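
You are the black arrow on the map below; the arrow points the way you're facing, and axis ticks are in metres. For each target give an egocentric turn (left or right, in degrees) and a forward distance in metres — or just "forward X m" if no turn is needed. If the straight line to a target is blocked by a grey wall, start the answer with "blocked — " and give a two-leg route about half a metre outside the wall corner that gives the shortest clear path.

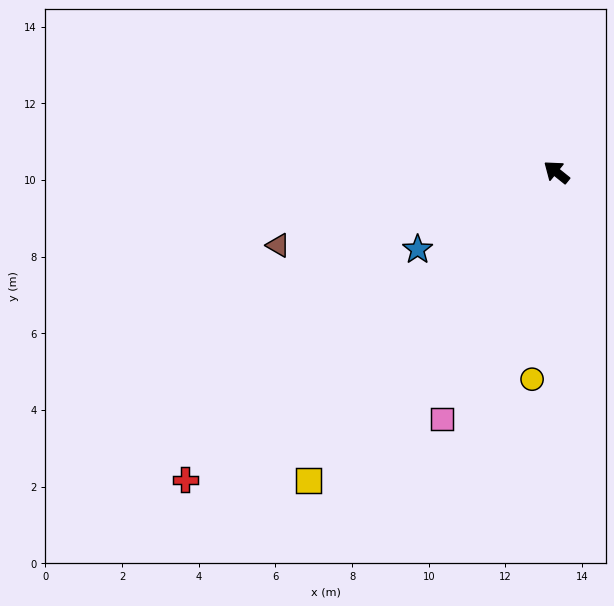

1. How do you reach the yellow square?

turn left 90°, forward 10.3 m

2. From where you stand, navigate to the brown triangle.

turn left 54°, forward 7.5 m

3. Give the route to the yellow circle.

turn left 122°, forward 5.4 m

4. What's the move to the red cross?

turn left 78°, forward 12.6 m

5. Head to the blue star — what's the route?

turn left 68°, forward 4.1 m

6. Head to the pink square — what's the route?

turn left 104°, forward 7.1 m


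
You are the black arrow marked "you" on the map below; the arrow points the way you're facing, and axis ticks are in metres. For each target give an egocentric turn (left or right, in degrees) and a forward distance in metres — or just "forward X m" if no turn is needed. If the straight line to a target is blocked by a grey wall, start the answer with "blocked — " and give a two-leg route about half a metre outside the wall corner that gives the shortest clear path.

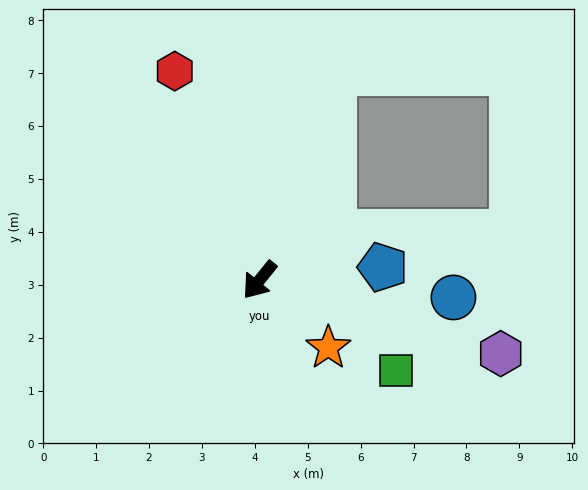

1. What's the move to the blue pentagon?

turn left 135°, forward 2.3 m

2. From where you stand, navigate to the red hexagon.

turn right 119°, forward 4.3 m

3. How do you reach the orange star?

turn left 85°, forward 1.8 m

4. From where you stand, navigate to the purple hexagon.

turn left 112°, forward 4.8 m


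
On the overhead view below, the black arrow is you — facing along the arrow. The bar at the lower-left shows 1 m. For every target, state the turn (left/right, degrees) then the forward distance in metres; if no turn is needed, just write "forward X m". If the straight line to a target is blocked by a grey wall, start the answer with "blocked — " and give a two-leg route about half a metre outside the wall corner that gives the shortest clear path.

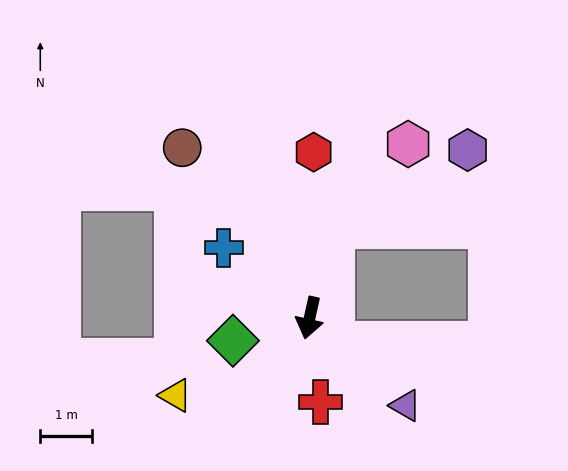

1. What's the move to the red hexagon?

turn right 169°, forward 3.2 m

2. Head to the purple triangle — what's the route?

turn left 60°, forward 2.5 m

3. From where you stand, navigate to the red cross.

turn left 20°, forward 1.6 m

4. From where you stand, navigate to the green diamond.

turn right 61°, forward 1.6 m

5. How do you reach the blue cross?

turn right 117°, forward 2.2 m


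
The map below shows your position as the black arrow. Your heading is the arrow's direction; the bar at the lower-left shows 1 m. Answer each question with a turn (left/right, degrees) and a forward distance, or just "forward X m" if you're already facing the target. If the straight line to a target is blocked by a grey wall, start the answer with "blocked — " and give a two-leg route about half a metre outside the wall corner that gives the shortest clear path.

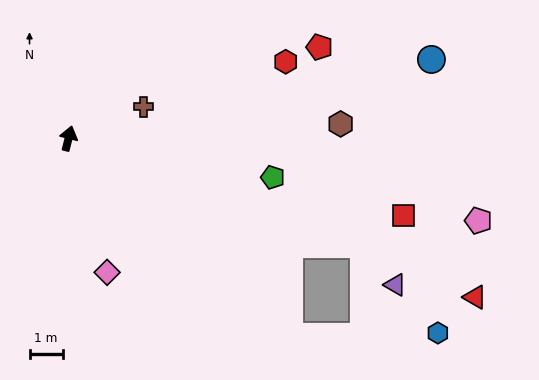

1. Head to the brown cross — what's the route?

turn right 53°, forward 2.5 m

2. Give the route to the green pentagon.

turn right 87°, forward 6.3 m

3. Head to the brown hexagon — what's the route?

turn right 73°, forward 8.2 m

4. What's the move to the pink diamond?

turn right 150°, forward 4.2 m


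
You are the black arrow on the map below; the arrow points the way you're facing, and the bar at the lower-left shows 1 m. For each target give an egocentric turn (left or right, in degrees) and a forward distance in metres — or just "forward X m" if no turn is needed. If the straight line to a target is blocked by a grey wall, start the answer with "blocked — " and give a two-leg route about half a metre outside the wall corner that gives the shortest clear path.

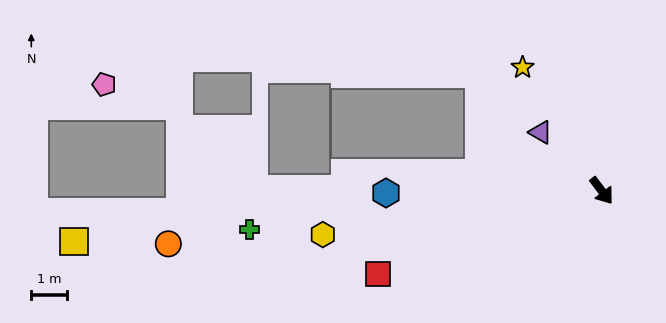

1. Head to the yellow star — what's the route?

turn left 176°, forward 4.2 m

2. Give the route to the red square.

turn right 107°, forward 6.8 m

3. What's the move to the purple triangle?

turn right 171°, forward 2.4 m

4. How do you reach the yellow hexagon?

turn right 118°, forward 8.0 m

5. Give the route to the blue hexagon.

turn right 127°, forward 6.1 m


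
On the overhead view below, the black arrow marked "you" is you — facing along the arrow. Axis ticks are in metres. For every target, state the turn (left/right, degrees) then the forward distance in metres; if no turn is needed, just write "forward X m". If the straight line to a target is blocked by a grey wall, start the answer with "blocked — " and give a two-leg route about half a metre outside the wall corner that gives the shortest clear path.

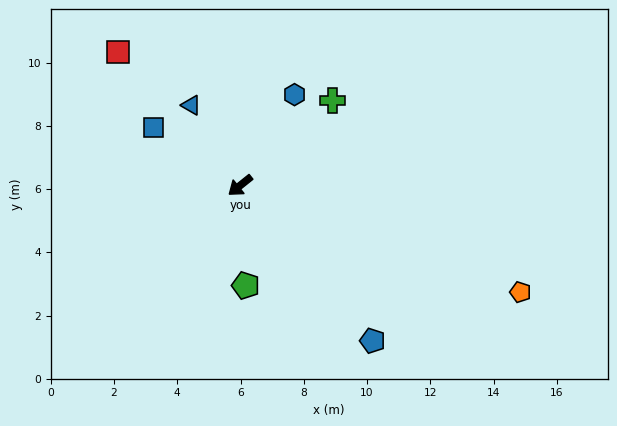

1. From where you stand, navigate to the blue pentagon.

turn left 92°, forward 6.4 m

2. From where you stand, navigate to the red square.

turn right 86°, forward 5.7 m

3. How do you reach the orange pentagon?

turn left 121°, forward 9.5 m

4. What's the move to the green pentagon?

turn left 55°, forward 3.2 m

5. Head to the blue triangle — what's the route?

turn right 97°, forward 3.0 m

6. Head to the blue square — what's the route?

turn right 72°, forward 3.3 m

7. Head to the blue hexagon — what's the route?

turn right 160°, forward 3.3 m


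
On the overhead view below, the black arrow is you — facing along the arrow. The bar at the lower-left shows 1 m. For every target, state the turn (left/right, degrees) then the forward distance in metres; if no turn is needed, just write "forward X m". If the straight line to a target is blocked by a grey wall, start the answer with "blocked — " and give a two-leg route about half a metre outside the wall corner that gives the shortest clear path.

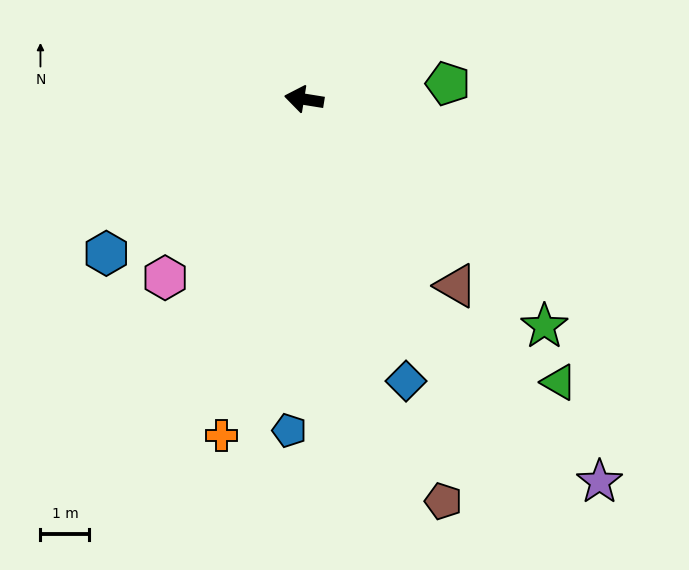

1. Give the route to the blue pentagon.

turn left 97°, forward 6.8 m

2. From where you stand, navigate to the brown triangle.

turn left 138°, forward 4.9 m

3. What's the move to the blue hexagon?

turn left 47°, forward 5.1 m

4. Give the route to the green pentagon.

turn right 165°, forward 3.0 m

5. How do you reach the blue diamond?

turn left 119°, forward 6.1 m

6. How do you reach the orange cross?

turn left 85°, forward 7.1 m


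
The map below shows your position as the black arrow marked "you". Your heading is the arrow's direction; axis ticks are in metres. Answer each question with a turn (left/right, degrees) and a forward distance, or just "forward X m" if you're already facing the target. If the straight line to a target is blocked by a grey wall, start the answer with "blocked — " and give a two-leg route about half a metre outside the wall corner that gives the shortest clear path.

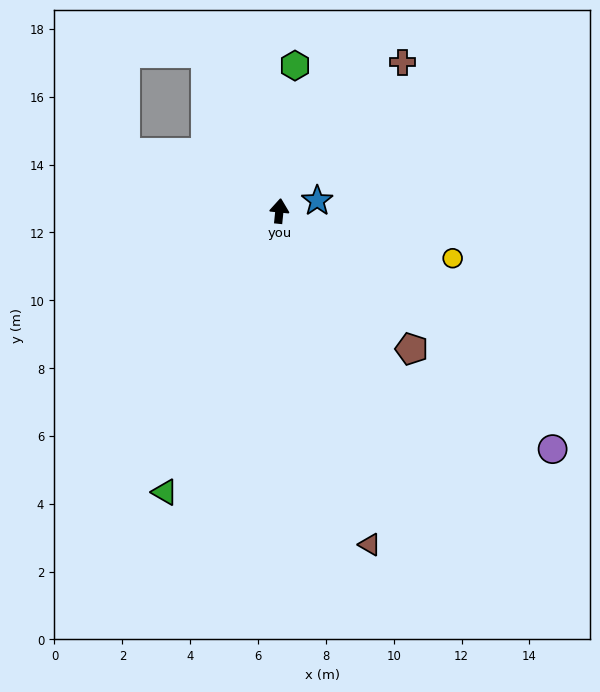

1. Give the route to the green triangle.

turn left 164°, forward 9.0 m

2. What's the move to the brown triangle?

turn right 159°, forward 10.2 m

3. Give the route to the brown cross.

turn right 34°, forward 5.7 m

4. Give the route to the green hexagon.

forward 4.3 m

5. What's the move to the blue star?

turn right 69°, forward 1.2 m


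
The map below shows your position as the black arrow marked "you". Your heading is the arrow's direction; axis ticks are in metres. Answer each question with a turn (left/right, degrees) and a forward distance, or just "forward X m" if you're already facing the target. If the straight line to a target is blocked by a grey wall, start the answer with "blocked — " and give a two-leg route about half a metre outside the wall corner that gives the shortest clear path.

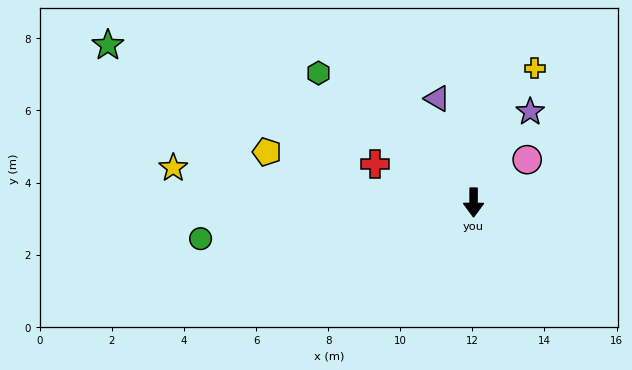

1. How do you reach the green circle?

turn right 82°, forward 7.6 m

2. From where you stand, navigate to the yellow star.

turn right 96°, forward 8.4 m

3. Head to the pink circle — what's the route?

turn left 129°, forward 1.9 m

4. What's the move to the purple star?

turn left 148°, forward 3.0 m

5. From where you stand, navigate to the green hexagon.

turn right 130°, forward 5.6 m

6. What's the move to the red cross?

turn right 111°, forward 2.9 m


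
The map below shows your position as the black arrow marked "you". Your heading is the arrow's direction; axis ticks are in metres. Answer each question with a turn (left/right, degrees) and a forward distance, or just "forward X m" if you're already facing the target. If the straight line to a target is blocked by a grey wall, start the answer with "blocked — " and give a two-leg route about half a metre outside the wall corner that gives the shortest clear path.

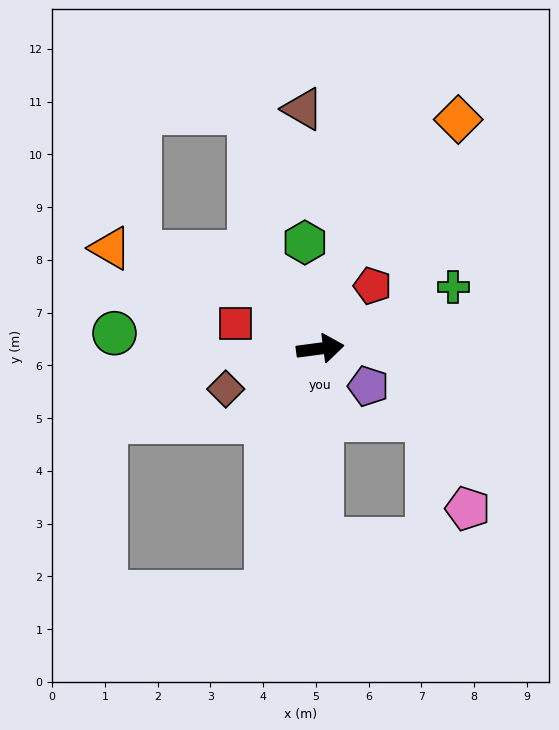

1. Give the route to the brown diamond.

turn right 164°, forward 1.9 m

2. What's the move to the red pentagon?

turn left 43°, forward 1.5 m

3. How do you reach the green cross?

turn left 17°, forward 2.8 m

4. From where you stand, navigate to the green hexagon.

turn left 91°, forward 2.0 m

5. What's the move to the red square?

turn left 156°, forward 1.7 m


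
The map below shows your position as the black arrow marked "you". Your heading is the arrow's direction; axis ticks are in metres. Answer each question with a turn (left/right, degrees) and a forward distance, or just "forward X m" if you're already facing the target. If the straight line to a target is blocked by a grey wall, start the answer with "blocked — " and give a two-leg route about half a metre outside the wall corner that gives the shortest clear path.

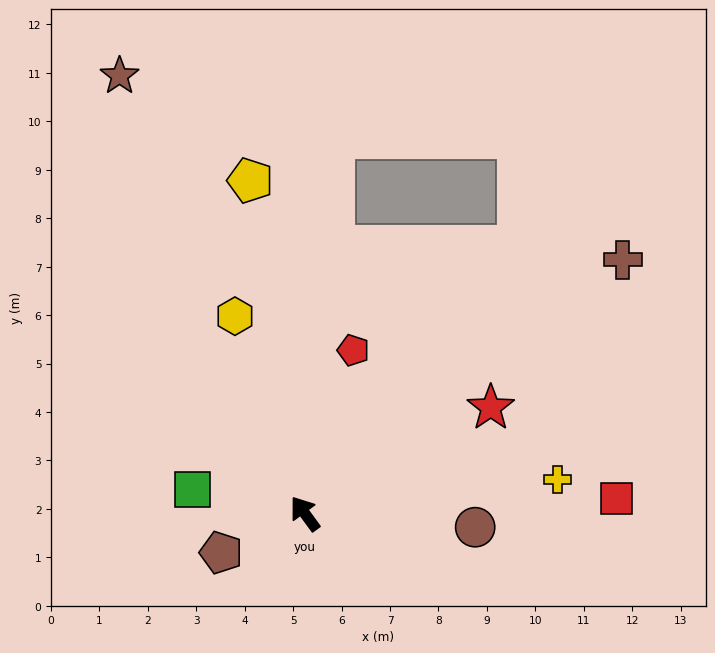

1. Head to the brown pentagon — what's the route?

turn left 79°, forward 1.9 m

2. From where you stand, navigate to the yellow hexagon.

turn right 17°, forward 4.3 m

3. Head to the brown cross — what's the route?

turn right 88°, forward 8.4 m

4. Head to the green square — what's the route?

turn left 42°, forward 2.4 m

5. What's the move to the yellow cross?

turn right 119°, forward 5.3 m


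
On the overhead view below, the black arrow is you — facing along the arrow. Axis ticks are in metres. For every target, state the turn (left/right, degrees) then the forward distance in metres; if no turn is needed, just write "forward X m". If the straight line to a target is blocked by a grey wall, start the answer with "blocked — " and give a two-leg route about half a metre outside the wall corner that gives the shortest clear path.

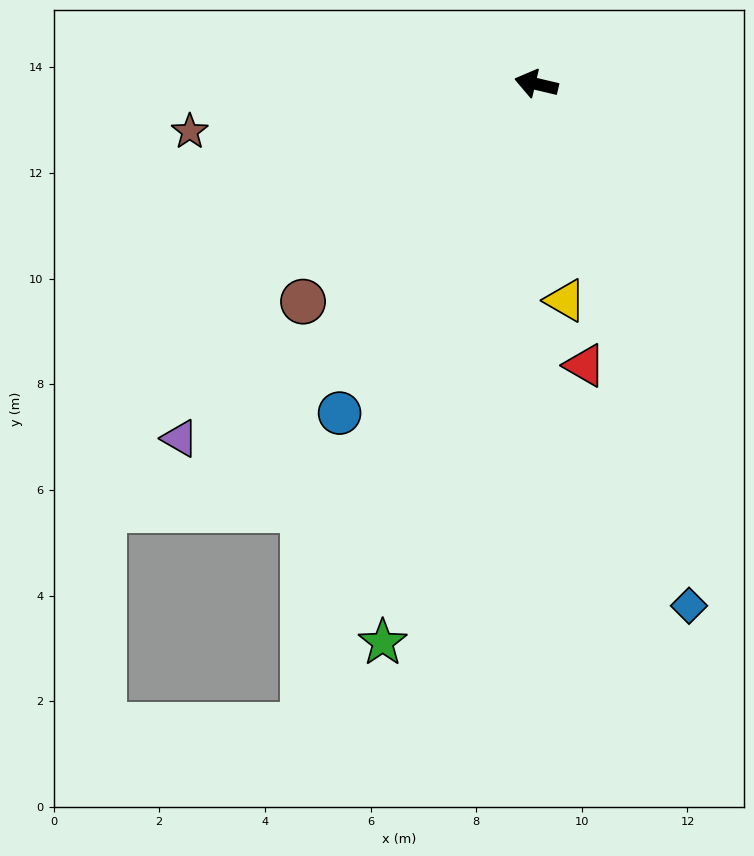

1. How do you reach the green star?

turn left 88°, forward 11.0 m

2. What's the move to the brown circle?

turn left 56°, forward 6.0 m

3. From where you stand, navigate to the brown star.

turn left 21°, forward 6.6 m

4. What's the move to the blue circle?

turn left 72°, forward 7.3 m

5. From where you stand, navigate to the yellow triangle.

turn left 111°, forward 4.1 m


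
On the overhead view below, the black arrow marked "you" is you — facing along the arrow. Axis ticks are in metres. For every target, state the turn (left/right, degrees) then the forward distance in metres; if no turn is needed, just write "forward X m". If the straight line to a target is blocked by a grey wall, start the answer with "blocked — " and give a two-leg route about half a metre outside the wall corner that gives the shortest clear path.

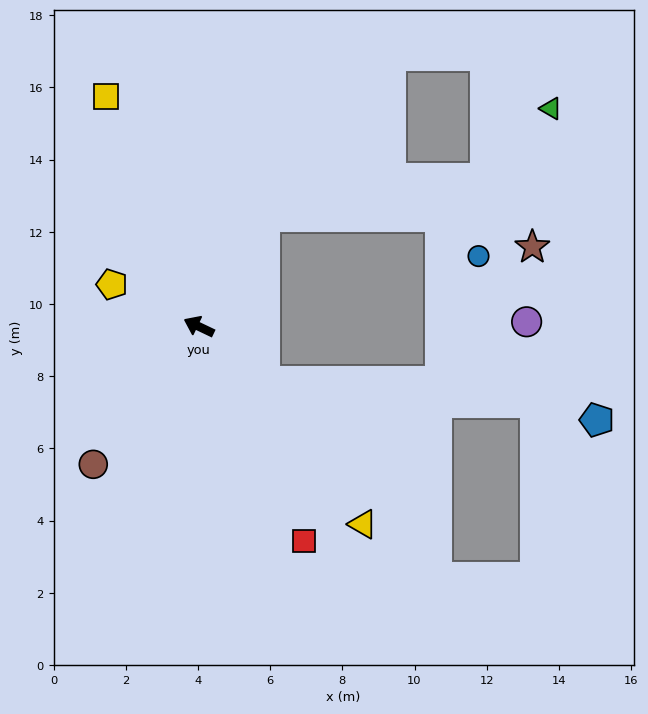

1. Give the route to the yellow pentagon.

forward 2.7 m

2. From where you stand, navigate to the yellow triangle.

turn left 155°, forward 7.1 m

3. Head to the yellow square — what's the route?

turn right 43°, forward 6.9 m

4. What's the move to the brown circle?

turn left 78°, forward 4.8 m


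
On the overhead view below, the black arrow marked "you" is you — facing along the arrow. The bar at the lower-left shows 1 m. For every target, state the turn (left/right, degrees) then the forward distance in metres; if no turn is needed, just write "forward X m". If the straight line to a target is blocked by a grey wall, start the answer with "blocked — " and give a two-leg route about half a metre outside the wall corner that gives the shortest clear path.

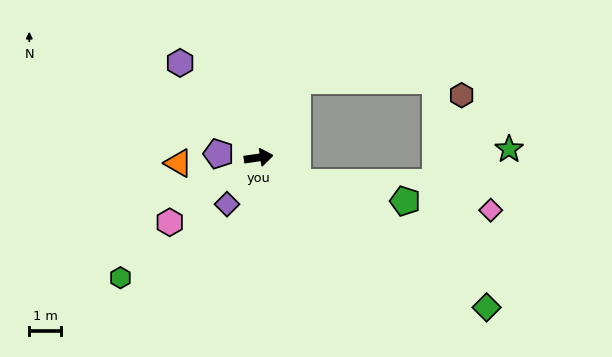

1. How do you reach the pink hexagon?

turn right 152°, forward 3.5 m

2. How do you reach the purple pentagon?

turn left 166°, forward 1.3 m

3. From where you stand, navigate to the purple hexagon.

turn left 121°, forward 3.9 m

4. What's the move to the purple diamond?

turn right 132°, forward 1.8 m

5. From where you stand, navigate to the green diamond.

turn right 42°, forward 8.7 m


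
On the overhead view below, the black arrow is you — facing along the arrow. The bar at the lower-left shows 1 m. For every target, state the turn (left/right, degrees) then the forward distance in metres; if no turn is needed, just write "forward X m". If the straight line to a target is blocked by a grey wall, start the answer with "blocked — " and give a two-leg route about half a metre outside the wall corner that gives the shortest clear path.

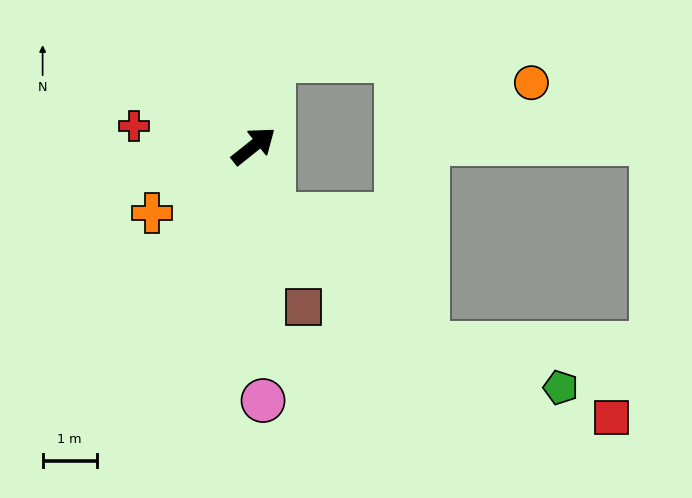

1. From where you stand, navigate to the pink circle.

turn right 126°, forward 4.7 m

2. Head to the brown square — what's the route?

turn right 111°, forward 3.1 m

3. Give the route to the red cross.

turn left 132°, forward 2.2 m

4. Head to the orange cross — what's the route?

turn left 175°, forward 2.2 m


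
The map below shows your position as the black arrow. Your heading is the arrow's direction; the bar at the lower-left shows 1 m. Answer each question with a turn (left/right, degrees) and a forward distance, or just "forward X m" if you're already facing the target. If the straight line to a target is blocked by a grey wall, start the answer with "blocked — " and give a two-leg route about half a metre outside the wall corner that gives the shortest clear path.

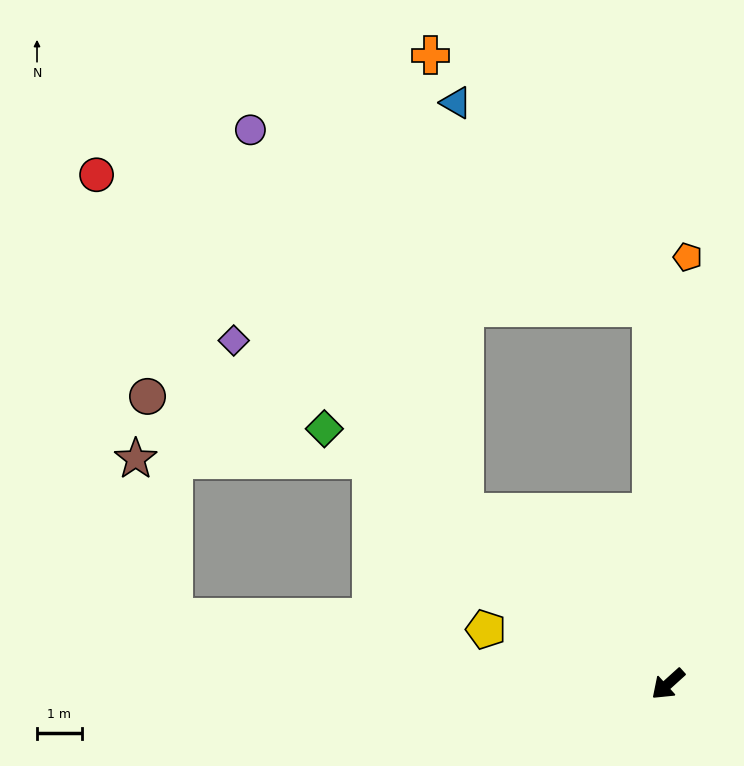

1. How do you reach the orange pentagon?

turn right 135°, forward 9.5 m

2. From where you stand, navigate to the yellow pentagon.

turn right 59°, forward 4.2 m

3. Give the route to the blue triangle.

blocked — turn right 130°, forward 8.4 m, then turn left 41°, forward 6.3 m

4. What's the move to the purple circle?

blocked — turn right 82°, forward 5.9 m, then turn right 21°, forward 9.7 m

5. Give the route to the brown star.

blocked — turn right 79°, forward 8.3 m, then turn left 37°, forward 5.2 m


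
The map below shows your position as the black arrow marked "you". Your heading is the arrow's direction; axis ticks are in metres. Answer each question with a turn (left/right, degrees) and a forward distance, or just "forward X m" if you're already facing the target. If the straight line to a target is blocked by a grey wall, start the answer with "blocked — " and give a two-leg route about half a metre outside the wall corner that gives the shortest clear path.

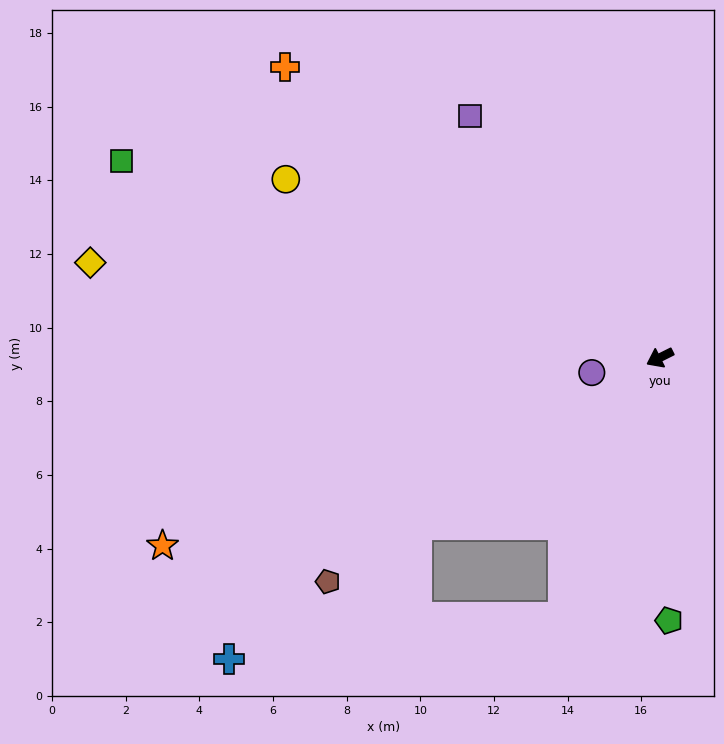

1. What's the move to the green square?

turn right 47°, forward 15.6 m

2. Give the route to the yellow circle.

turn right 52°, forward 11.3 m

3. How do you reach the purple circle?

turn right 14°, forward 1.9 m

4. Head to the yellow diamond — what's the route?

turn right 36°, forward 15.7 m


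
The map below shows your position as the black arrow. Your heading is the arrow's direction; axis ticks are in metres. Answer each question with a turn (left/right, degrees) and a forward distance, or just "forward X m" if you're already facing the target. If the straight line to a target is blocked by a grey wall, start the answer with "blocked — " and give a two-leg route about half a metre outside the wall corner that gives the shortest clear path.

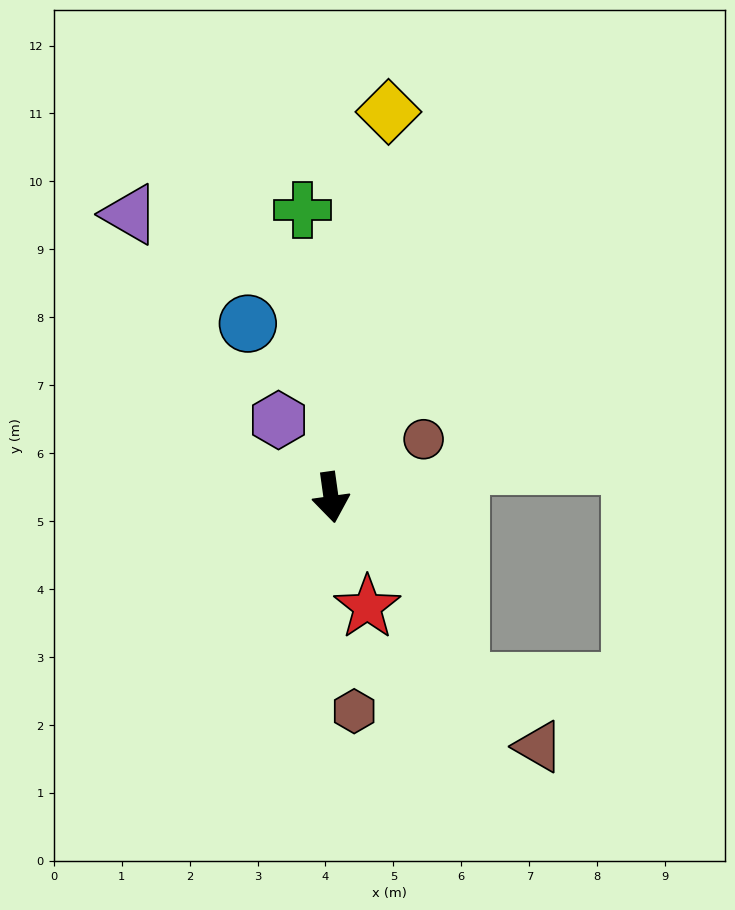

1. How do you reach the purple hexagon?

turn right 154°, forward 1.4 m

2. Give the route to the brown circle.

turn left 114°, forward 1.6 m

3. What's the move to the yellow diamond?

turn left 164°, forward 5.7 m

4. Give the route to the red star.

turn left 10°, forward 1.7 m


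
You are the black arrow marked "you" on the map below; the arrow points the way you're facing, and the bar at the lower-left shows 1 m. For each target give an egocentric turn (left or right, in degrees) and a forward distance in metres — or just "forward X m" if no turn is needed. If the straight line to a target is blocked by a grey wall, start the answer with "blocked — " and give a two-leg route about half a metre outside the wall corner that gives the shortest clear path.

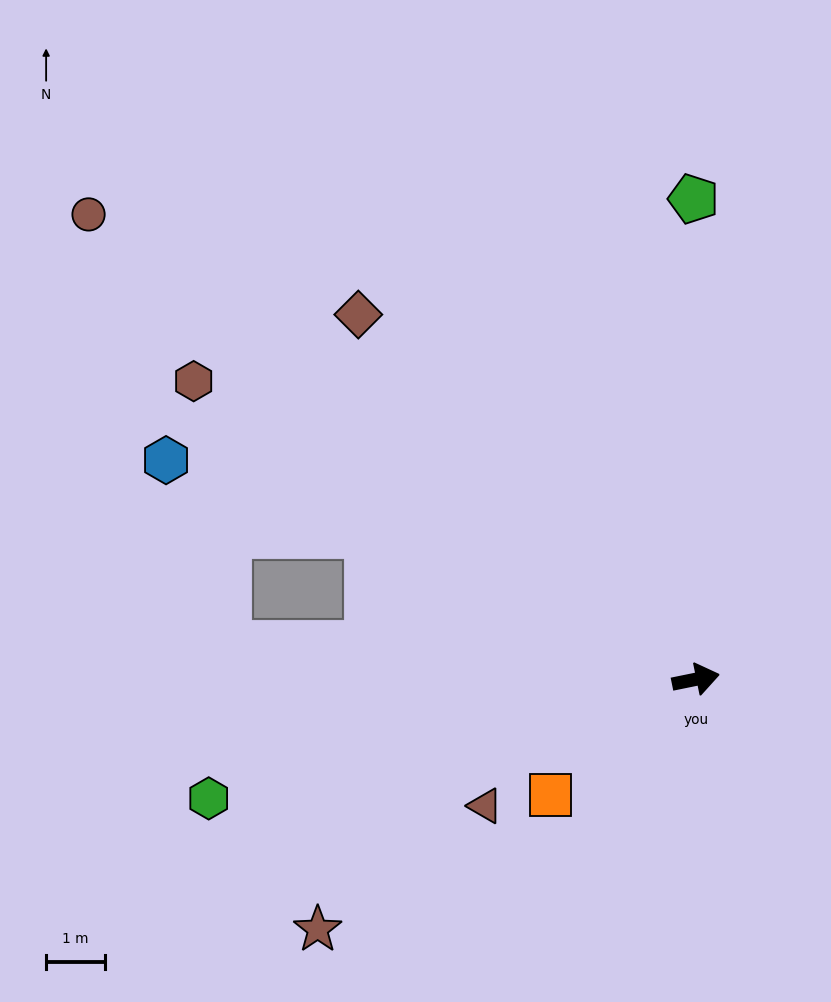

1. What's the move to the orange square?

turn right 153°, forward 3.2 m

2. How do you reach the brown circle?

turn left 131°, forward 13.1 m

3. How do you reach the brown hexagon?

turn left 138°, forward 10.0 m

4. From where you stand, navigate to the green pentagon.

turn left 79°, forward 8.2 m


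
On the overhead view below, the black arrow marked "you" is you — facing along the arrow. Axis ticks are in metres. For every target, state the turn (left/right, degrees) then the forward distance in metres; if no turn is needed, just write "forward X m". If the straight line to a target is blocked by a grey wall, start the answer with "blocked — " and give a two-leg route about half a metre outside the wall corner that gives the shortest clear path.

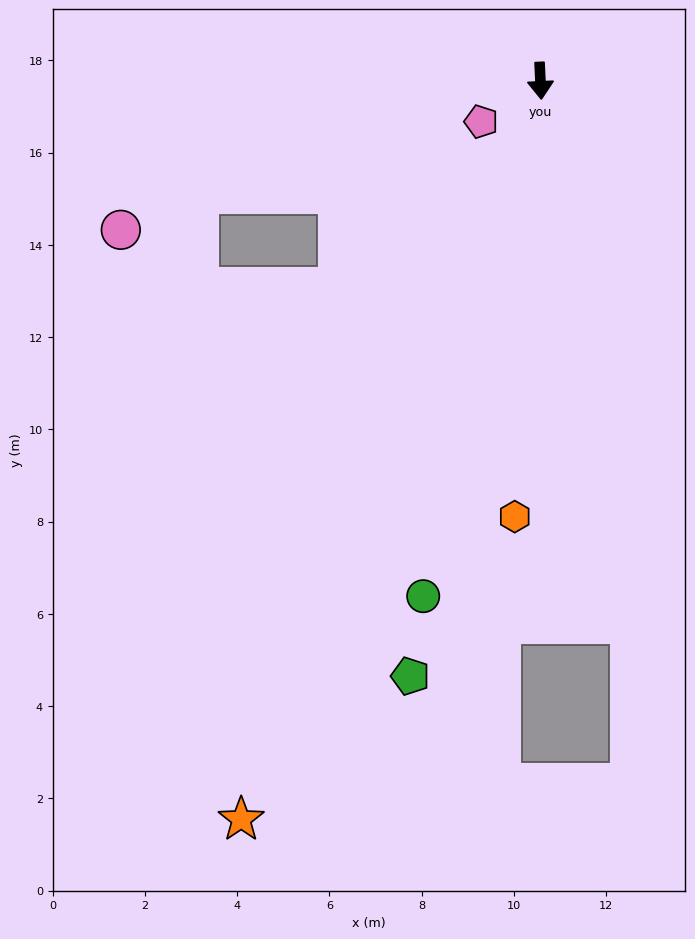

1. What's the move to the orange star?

turn right 25°, forward 17.3 m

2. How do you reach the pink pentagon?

turn right 58°, forward 1.6 m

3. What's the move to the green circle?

turn right 16°, forward 11.5 m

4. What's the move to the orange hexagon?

turn right 6°, forward 9.5 m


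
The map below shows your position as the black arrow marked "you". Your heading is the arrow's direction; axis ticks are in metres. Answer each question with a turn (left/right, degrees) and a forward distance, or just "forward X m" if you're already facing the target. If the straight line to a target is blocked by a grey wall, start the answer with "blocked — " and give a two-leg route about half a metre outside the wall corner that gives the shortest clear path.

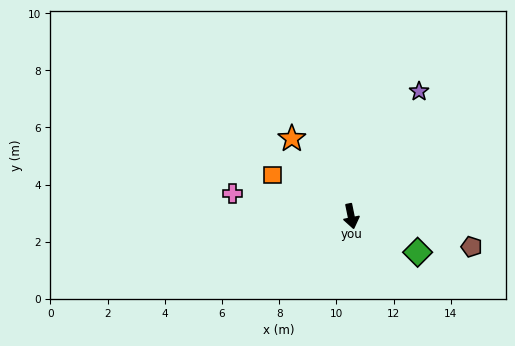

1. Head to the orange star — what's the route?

turn right 154°, forward 3.4 m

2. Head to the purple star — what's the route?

turn left 140°, forward 5.0 m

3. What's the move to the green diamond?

turn left 50°, forward 2.6 m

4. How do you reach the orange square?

turn right 129°, forward 3.1 m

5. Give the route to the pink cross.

turn right 112°, forward 4.2 m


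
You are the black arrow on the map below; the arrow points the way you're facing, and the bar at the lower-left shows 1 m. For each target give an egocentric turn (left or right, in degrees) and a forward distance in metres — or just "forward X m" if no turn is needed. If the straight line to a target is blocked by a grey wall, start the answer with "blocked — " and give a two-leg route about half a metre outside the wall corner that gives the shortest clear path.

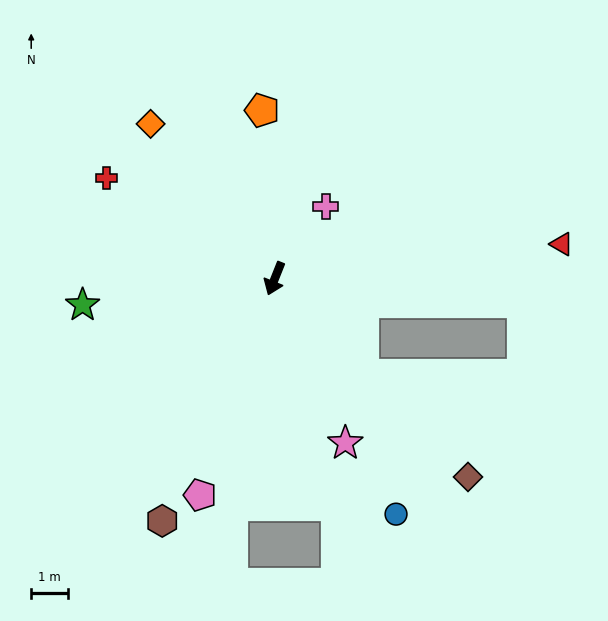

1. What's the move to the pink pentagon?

turn left 3°, forward 6.3 m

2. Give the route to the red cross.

turn right 99°, forward 5.4 m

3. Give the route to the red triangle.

turn left 119°, forward 7.9 m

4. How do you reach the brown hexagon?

turn right 3°, forward 7.3 m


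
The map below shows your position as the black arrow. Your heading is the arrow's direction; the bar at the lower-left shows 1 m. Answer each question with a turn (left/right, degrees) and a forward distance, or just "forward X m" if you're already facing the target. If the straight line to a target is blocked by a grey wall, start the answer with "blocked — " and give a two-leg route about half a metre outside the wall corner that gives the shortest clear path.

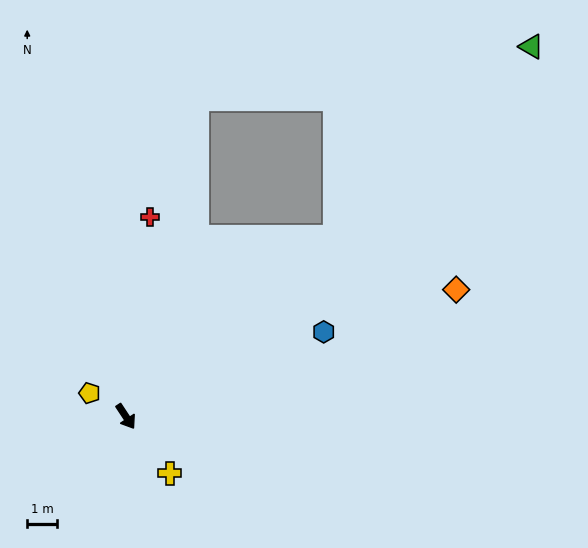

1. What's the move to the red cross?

turn left 140°, forward 6.8 m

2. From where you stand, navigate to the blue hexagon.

turn left 80°, forward 7.2 m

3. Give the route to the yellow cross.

turn left 4°, forward 2.4 m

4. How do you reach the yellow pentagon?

turn right 156°, forward 1.5 m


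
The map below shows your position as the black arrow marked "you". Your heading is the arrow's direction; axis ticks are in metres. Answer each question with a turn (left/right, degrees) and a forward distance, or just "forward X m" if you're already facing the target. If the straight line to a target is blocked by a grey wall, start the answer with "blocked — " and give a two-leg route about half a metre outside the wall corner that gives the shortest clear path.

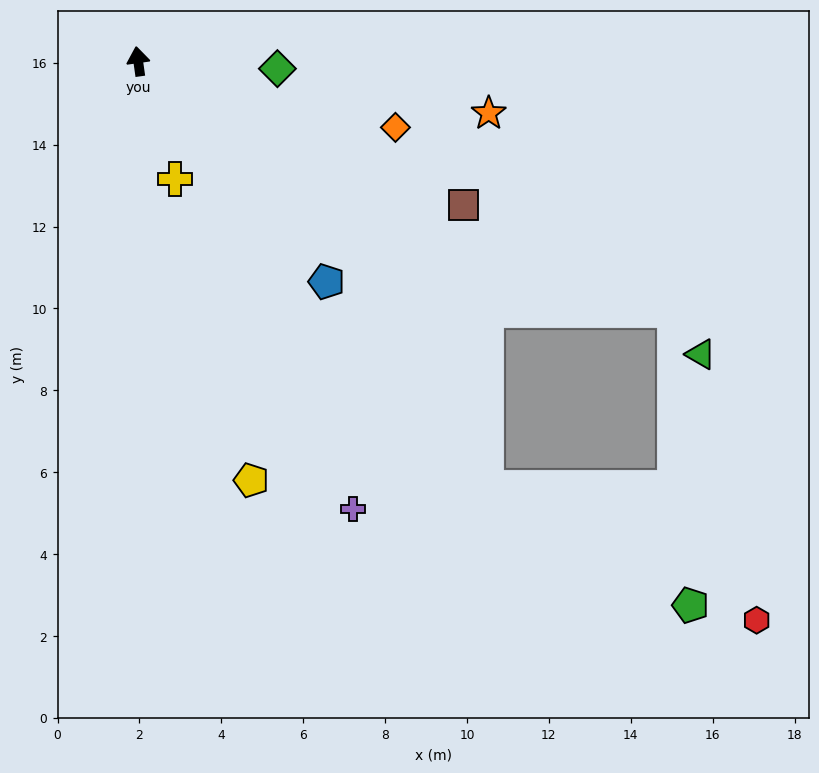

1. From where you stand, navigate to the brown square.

turn right 122°, forward 8.7 m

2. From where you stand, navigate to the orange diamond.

turn right 112°, forward 6.5 m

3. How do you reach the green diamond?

turn right 101°, forward 3.4 m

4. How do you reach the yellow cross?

turn right 171°, forward 3.0 m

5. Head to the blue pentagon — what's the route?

turn right 148°, forward 7.1 m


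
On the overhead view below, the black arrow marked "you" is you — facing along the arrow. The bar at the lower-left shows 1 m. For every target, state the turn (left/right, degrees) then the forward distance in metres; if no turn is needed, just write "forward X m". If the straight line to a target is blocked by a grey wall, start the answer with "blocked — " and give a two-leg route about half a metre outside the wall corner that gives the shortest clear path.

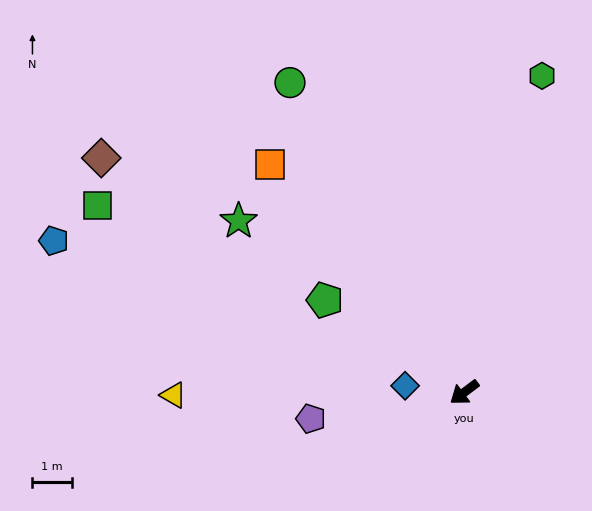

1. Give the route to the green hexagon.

turn right 141°, forward 8.3 m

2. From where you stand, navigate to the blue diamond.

turn right 43°, forward 1.5 m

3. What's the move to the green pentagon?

turn right 71°, forward 4.3 m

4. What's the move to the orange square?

turn right 87°, forward 7.7 m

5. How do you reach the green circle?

turn right 98°, forward 9.1 m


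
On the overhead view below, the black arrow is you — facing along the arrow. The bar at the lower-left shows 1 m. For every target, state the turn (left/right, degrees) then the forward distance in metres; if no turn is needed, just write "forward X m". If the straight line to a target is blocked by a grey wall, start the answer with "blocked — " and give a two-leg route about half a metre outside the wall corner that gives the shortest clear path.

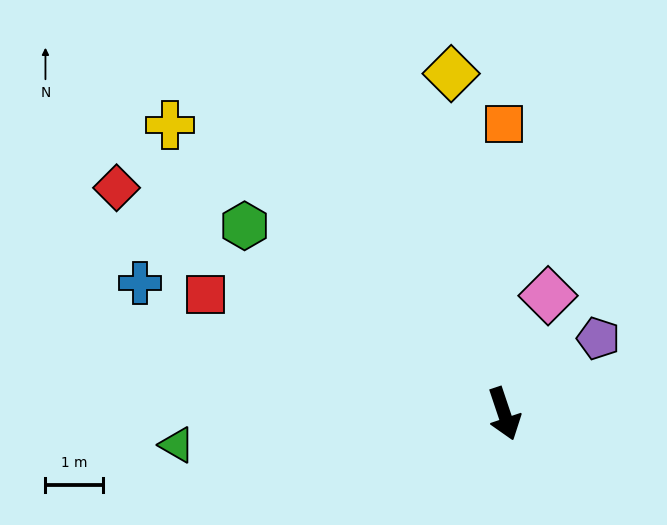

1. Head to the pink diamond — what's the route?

turn left 141°, forward 2.2 m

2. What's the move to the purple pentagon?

turn left 110°, forward 2.1 m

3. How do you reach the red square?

turn right 130°, forward 5.6 m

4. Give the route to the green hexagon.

turn right 144°, forward 5.6 m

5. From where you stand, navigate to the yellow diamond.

turn left 170°, forward 6.0 m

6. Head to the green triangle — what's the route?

turn right 103°, forward 5.7 m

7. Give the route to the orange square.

turn left 162°, forward 5.0 m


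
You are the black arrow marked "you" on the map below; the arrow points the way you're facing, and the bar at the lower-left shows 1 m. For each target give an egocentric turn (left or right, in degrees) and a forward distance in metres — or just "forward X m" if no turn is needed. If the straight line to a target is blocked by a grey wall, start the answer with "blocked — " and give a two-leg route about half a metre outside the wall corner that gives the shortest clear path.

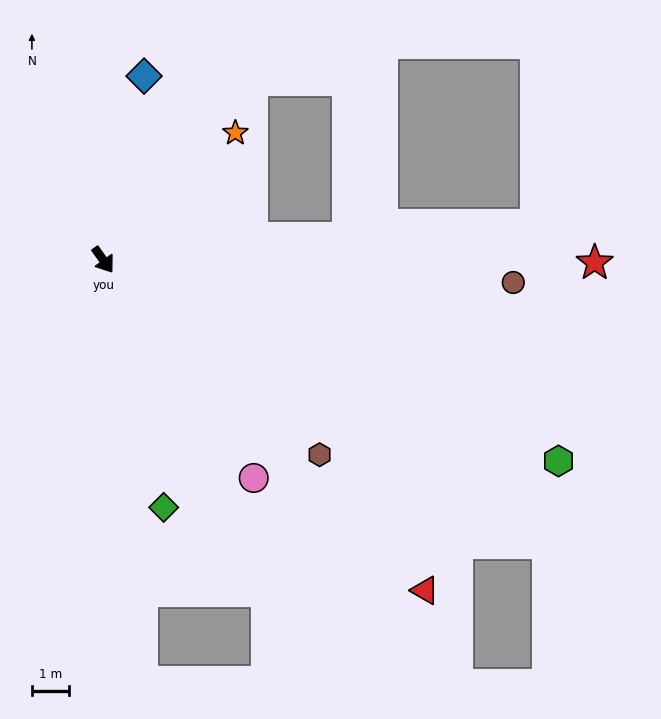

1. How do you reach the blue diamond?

turn left 132°, forward 5.1 m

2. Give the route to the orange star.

turn left 98°, forward 4.9 m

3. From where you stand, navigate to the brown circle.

turn left 51°, forward 11.1 m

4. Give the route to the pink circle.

forward 7.1 m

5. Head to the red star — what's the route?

turn left 54°, forward 13.2 m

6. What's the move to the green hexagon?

turn left 31°, forward 13.4 m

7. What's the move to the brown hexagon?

turn left 12°, forward 7.8 m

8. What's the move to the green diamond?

turn right 22°, forward 6.9 m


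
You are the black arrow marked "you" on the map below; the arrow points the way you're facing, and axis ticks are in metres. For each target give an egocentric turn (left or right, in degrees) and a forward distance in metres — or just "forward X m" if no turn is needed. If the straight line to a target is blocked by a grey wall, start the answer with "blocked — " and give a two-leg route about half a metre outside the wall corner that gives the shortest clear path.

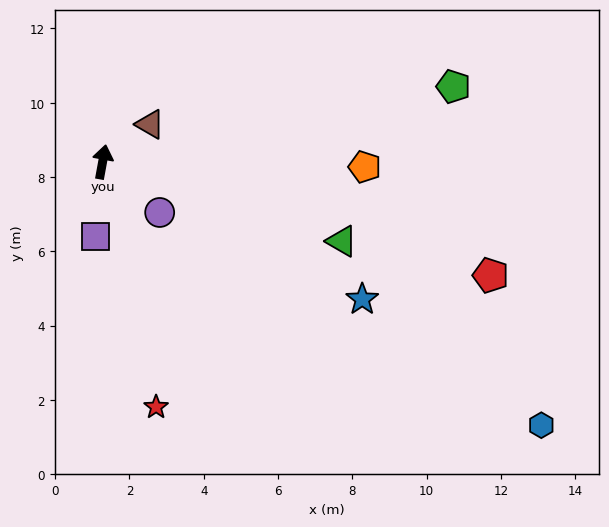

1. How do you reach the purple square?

turn right 175°, forward 2.0 m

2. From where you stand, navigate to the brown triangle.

turn right 41°, forward 1.6 m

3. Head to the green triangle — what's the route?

turn right 98°, forward 6.8 m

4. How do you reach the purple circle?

turn right 121°, forward 2.1 m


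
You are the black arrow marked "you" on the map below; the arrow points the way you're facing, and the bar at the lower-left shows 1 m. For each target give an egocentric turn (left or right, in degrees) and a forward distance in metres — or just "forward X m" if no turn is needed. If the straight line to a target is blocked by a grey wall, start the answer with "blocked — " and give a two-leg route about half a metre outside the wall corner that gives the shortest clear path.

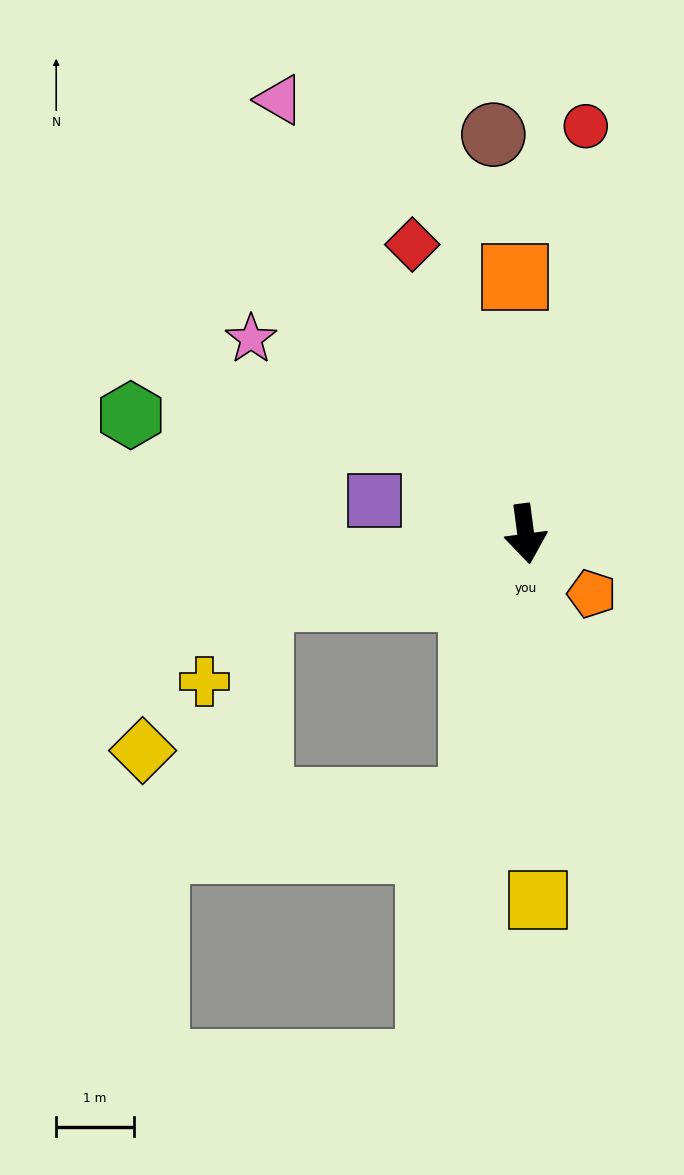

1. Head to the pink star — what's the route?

turn right 133°, forward 4.3 m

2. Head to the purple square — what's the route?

turn right 110°, forward 2.0 m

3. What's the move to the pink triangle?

turn right 158°, forward 6.4 m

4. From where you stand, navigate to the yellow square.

turn right 6°, forward 4.7 m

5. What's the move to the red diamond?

turn right 166°, forward 4.0 m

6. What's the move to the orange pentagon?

turn left 40°, forward 1.2 m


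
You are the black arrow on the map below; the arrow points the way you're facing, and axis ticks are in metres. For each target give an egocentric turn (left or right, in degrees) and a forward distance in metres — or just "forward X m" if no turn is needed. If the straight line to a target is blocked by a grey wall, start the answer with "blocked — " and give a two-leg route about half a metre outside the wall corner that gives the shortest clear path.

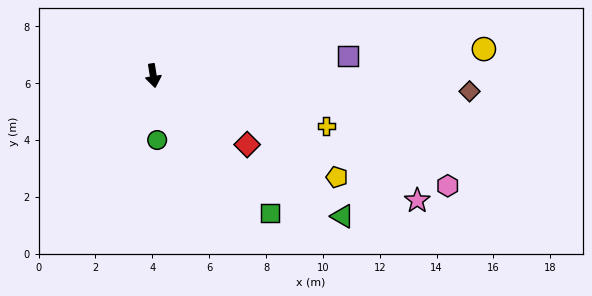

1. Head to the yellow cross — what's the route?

turn left 65°, forward 6.3 m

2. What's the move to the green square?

turn left 31°, forward 6.3 m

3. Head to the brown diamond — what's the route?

turn left 78°, forward 11.1 m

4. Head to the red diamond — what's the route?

turn left 45°, forward 4.1 m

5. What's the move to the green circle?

turn right 6°, forward 2.3 m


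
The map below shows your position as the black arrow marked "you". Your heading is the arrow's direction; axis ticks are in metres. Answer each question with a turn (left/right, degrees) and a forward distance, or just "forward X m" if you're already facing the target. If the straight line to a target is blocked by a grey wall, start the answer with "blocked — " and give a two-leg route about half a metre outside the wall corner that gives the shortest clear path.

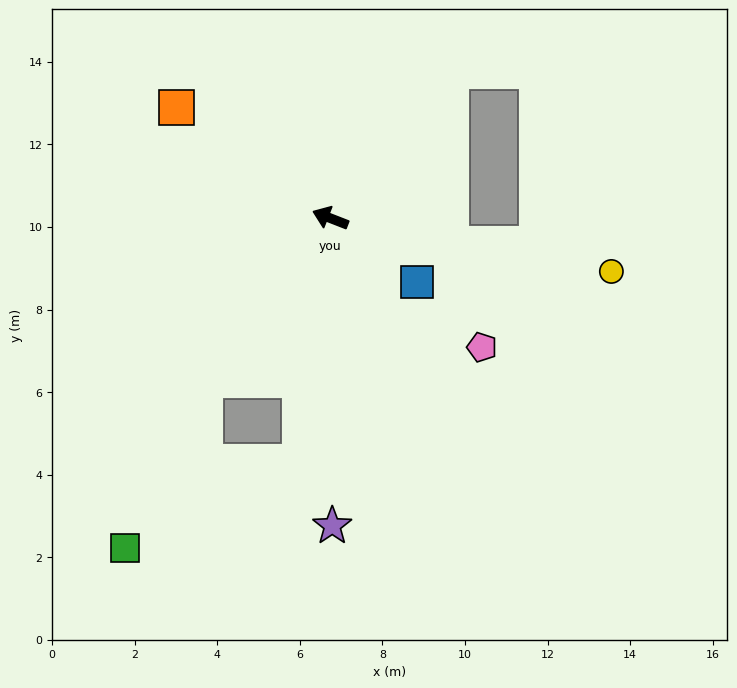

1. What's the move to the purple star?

turn left 112°, forward 7.5 m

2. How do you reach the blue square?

turn left 165°, forward 2.6 m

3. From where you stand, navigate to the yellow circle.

turn right 169°, forward 6.9 m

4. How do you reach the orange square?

turn right 14°, forward 4.6 m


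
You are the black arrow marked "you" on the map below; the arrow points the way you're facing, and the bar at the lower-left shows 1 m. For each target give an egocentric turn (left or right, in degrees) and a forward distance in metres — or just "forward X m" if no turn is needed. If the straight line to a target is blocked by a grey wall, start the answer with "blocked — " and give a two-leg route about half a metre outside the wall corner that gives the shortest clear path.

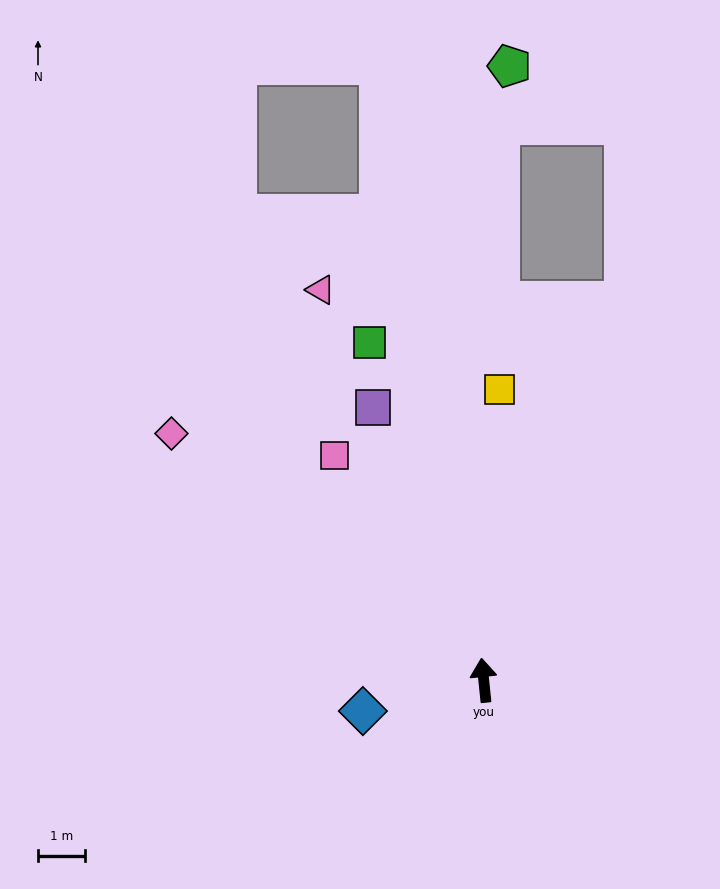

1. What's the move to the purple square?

turn left 16°, forward 6.2 m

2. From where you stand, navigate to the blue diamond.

turn left 98°, forward 2.6 m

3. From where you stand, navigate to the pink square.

turn left 28°, forward 5.7 m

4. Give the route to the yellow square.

turn right 9°, forward 6.2 m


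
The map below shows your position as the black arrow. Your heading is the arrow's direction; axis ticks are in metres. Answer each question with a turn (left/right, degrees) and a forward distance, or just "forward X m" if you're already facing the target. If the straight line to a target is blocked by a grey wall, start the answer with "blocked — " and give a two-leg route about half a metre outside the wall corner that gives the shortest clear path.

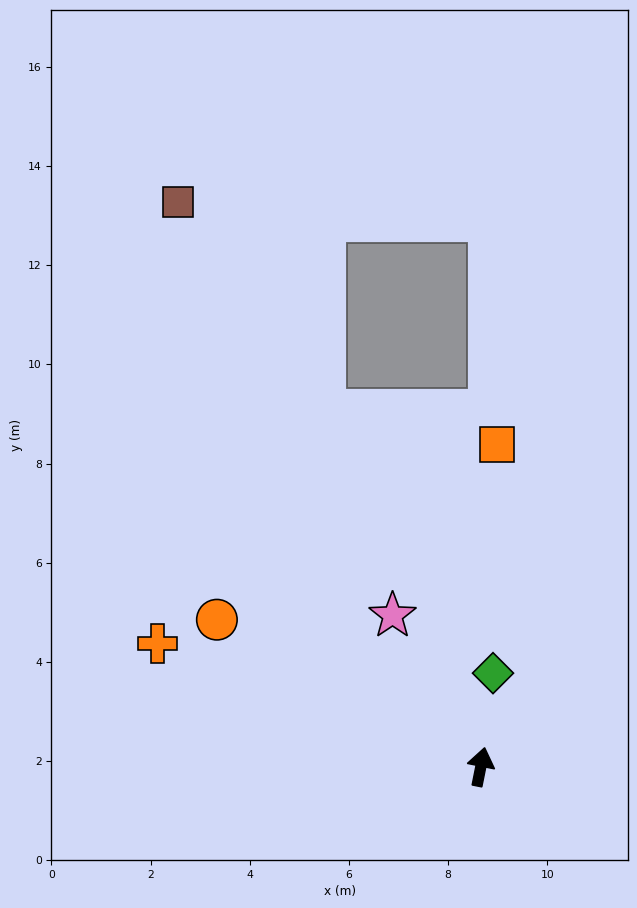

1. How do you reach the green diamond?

turn left 4°, forward 1.9 m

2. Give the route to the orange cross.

turn left 80°, forward 7.0 m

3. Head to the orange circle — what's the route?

turn left 72°, forward 6.1 m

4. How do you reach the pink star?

turn left 42°, forward 3.5 m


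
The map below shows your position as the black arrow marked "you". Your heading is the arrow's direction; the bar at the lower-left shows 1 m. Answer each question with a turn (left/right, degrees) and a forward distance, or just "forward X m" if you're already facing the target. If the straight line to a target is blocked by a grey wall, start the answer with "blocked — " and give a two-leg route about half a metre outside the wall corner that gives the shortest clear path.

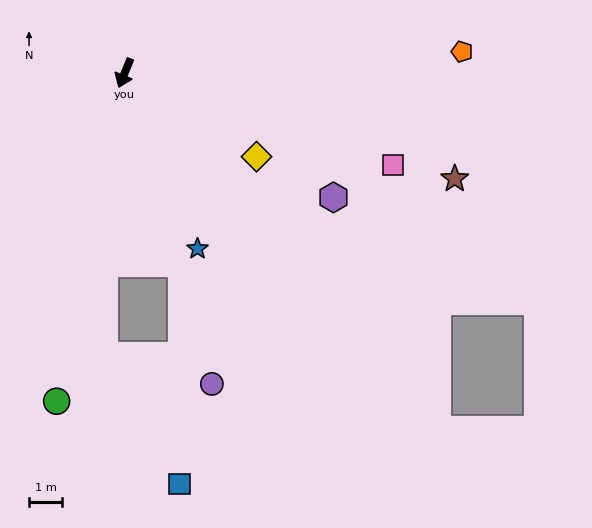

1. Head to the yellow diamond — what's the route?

turn left 80°, forward 4.7 m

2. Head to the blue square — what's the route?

blocked — turn left 39°, forward 6.0 m, then turn right 17°, forward 6.6 m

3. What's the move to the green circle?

turn left 11°, forward 10.1 m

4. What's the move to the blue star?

turn left 45°, forward 5.7 m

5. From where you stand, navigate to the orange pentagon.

turn left 116°, forward 10.2 m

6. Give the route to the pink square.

turn left 93°, forward 8.5 m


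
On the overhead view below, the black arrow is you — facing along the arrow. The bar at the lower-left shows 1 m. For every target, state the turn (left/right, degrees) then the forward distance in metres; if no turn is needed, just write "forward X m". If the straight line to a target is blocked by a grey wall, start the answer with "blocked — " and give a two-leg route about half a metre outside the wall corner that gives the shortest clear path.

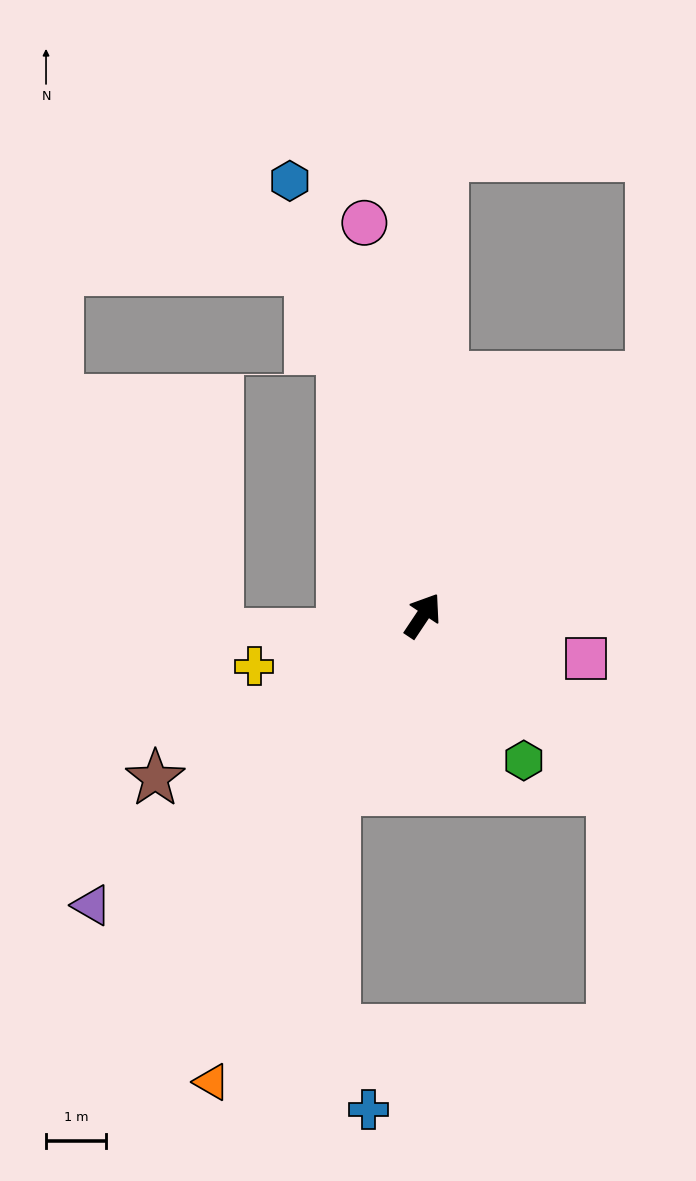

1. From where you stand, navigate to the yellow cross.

turn left 140°, forward 2.9 m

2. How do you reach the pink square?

turn right 71°, forward 2.8 m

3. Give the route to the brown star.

turn left 155°, forward 5.2 m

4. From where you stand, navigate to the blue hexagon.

turn left 51°, forward 7.6 m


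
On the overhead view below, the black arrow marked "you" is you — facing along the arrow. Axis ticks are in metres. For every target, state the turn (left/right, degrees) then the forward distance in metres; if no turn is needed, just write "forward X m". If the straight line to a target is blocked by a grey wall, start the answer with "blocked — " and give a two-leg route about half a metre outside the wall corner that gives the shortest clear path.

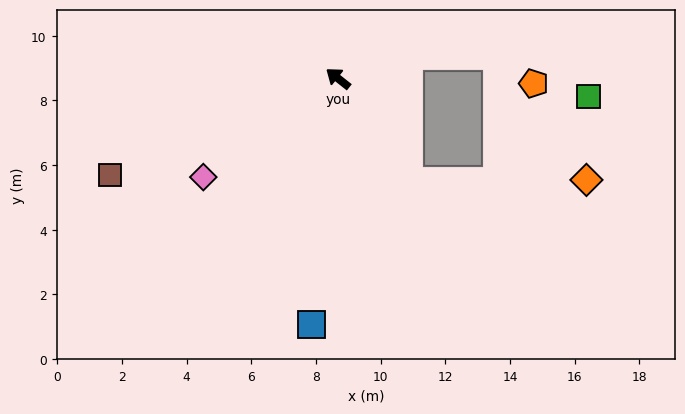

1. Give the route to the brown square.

turn left 61°, forward 7.7 m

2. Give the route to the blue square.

turn left 122°, forward 7.7 m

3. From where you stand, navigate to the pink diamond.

turn left 75°, forward 5.2 m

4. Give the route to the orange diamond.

blocked — turn left 163°, forward 3.9 m, then turn left 56°, forward 5.5 m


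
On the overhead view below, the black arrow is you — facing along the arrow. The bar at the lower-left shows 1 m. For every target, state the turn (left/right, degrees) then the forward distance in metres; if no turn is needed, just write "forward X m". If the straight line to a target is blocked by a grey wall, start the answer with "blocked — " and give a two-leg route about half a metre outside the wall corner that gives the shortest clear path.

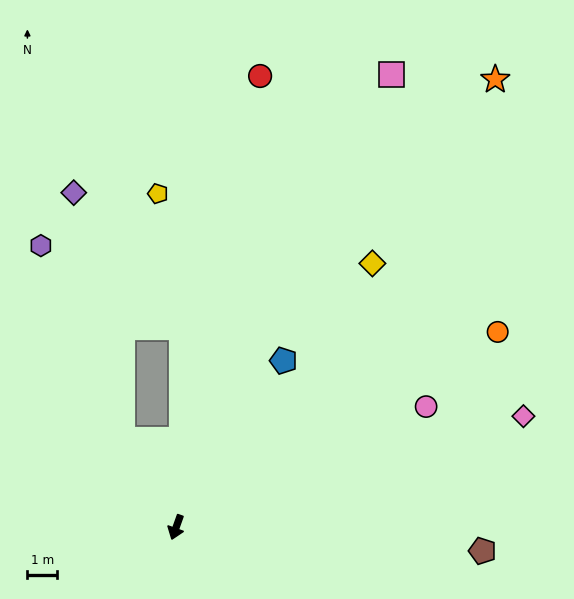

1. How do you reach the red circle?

turn right 171°, forward 15.4 m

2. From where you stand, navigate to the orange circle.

turn left 141°, forward 12.7 m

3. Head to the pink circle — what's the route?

turn left 135°, forward 9.3 m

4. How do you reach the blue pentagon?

turn left 167°, forward 6.7 m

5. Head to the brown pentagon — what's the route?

turn left 105°, forward 10.3 m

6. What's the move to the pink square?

turn left 174°, forward 16.9 m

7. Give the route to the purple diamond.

blocked — turn right 129°, forward 3.5 m, then turn right 20°, forward 8.5 m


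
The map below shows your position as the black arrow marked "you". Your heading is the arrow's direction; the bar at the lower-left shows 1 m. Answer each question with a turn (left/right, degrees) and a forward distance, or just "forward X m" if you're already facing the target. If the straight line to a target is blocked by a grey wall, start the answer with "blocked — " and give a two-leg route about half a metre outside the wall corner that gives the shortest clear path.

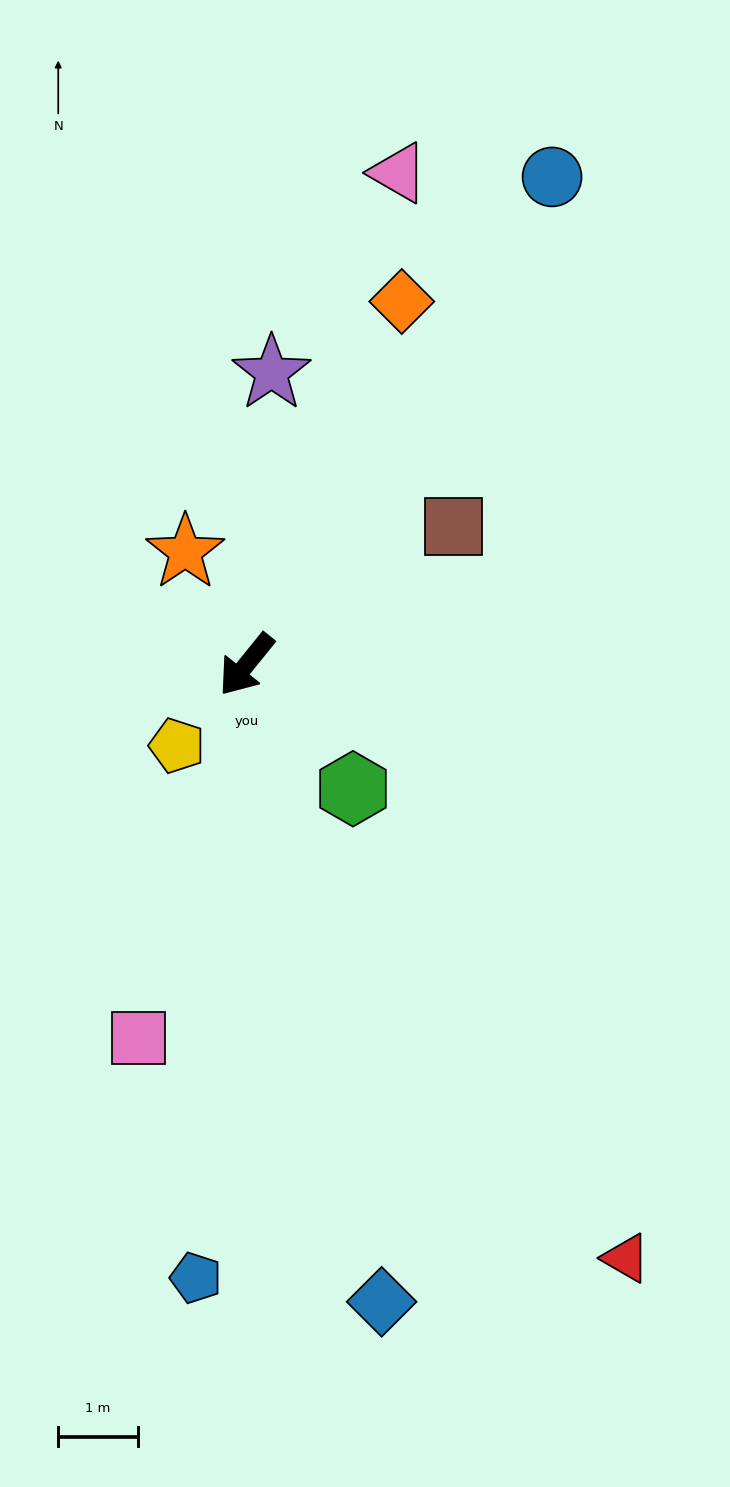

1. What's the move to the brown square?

turn left 163°, forward 3.1 m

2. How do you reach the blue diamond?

turn left 51°, forward 8.2 m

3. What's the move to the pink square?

turn left 23°, forward 4.9 m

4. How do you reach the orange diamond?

turn right 164°, forward 5.0 m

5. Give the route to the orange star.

turn right 113°, forward 1.6 m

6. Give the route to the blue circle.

turn right 173°, forward 7.2 m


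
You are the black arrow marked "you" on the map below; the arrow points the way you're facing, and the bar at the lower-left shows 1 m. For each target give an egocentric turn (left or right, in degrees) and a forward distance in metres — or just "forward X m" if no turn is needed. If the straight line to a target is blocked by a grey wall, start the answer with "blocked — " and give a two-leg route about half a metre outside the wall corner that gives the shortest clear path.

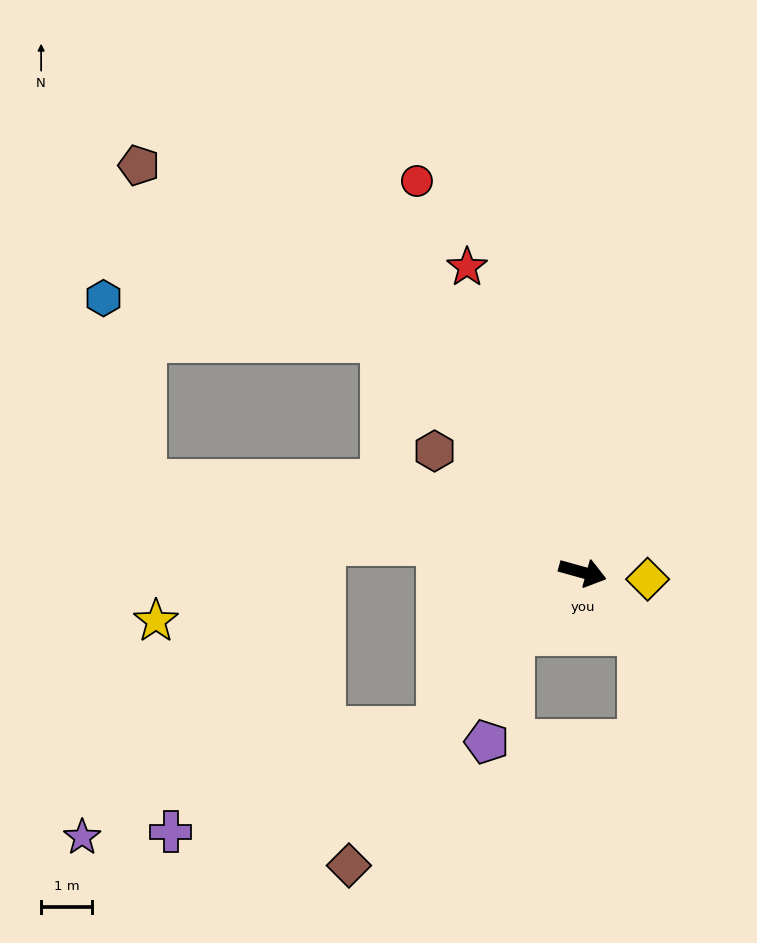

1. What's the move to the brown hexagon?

turn left 156°, forward 3.8 m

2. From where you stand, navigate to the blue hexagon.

blocked — turn left 147°, forward 6.0 m, then turn left 40°, forward 5.5 m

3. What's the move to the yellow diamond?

turn left 10°, forward 1.3 m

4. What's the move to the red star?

turn left 126°, forward 6.4 m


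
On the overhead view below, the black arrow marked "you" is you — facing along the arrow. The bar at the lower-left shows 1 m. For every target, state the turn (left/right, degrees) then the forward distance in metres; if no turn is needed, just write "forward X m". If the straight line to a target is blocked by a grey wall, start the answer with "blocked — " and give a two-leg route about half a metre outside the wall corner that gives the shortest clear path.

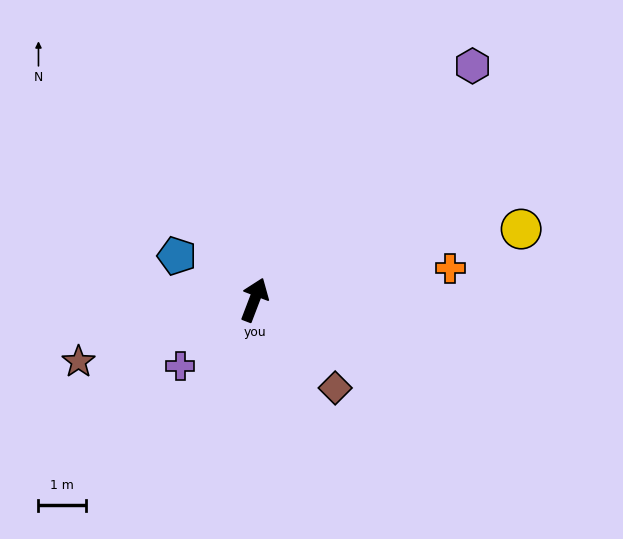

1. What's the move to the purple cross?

turn left 153°, forward 2.1 m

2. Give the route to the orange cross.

turn right 60°, forward 4.2 m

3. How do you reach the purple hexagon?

turn right 22°, forward 6.7 m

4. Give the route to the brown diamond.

turn right 117°, forward 2.5 m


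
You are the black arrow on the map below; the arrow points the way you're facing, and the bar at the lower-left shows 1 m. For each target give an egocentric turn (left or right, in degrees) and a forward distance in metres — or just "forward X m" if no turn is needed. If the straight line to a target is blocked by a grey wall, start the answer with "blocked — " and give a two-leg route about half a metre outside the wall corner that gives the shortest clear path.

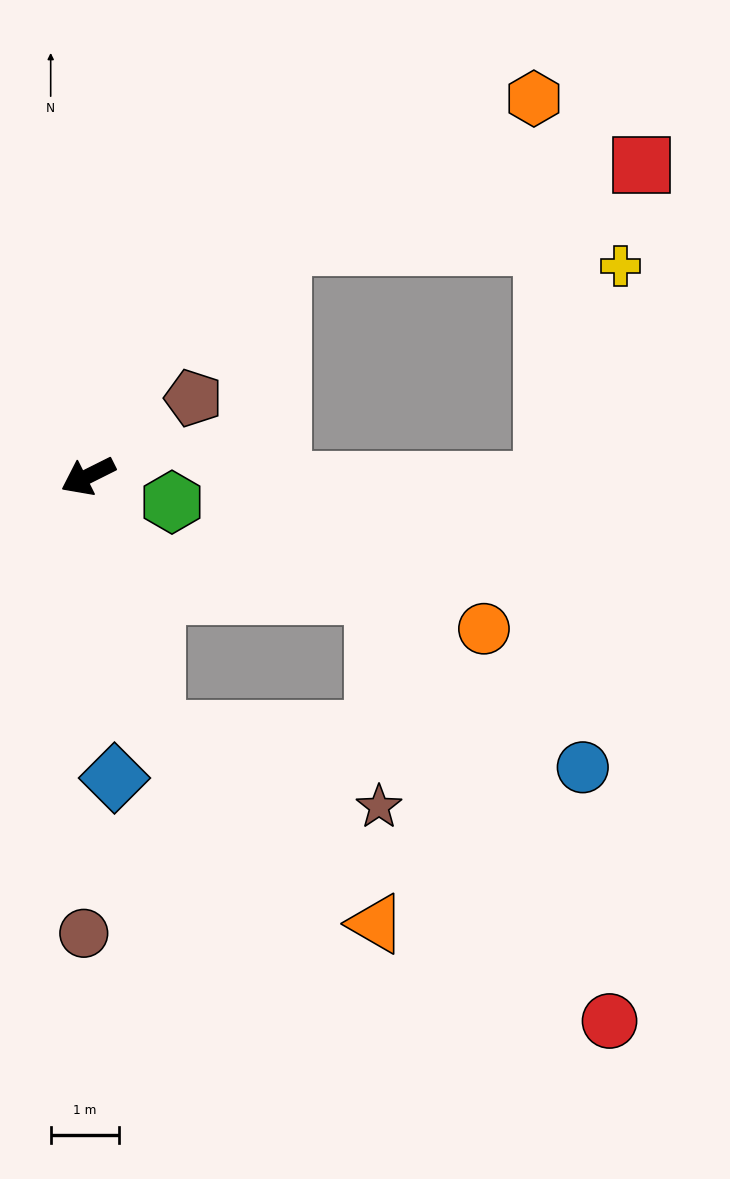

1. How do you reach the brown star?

blocked — turn left 79°, forward 3.9 m, then turn left 55°, forward 3.4 m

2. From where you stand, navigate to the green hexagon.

turn left 136°, forward 1.3 m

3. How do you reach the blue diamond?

turn left 68°, forward 4.4 m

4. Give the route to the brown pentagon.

turn right 170°, forward 1.9 m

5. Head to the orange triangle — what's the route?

blocked — turn left 79°, forward 3.9 m, then turn left 33°, forward 4.3 m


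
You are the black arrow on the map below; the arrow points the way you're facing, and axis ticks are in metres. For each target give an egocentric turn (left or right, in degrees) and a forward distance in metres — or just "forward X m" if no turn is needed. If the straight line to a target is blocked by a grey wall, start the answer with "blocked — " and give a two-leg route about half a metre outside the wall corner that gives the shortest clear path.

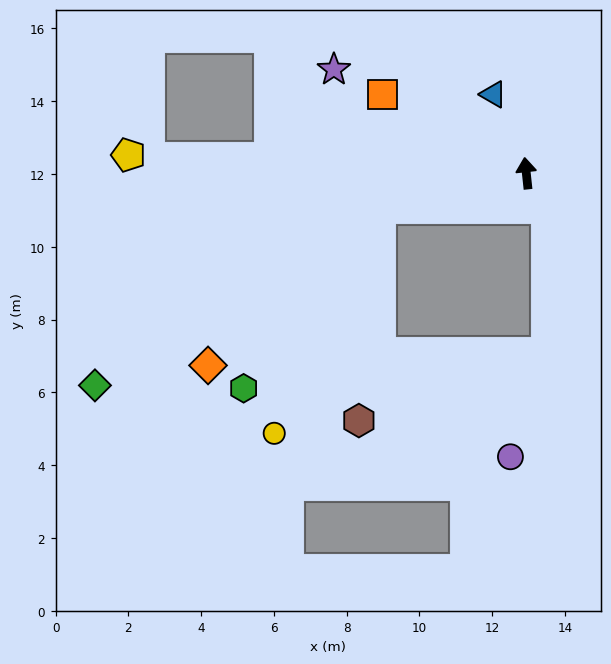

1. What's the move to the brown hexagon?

blocked — turn left 97°, forward 4.1 m, then turn left 71°, forward 5.9 m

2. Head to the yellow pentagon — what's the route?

turn left 81°, forward 10.9 m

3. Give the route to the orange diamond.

blocked — turn left 97°, forward 4.1 m, then turn left 29°, forward 6.4 m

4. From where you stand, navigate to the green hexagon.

blocked — turn left 97°, forward 4.1 m, then turn left 40°, forward 6.2 m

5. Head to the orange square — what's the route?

turn left 55°, forward 4.5 m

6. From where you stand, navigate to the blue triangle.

turn left 17°, forward 2.3 m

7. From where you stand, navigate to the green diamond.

blocked — turn left 97°, forward 4.1 m, then turn left 19°, forward 9.2 m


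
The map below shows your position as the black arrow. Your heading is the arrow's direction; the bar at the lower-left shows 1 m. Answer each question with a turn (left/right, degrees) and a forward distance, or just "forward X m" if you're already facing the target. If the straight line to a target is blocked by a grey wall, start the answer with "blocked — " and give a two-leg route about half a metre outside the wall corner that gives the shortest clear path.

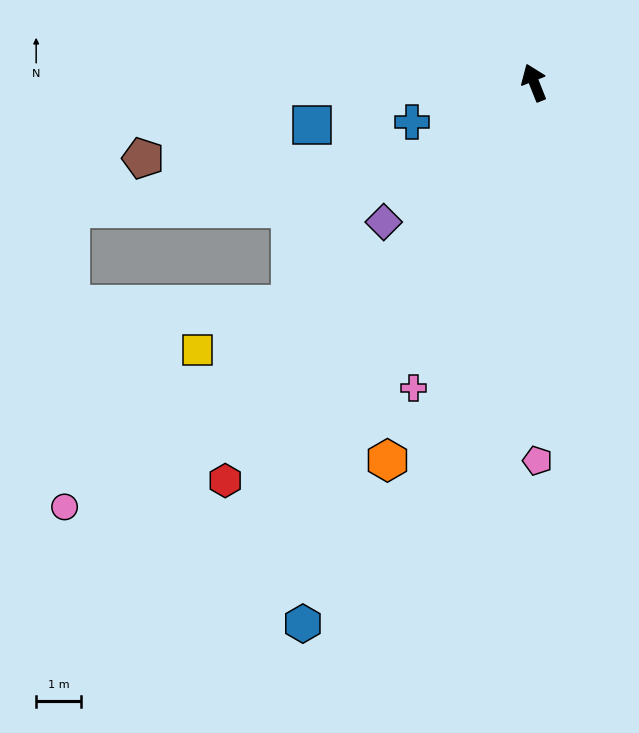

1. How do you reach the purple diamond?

turn left 111°, forward 4.5 m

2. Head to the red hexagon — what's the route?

turn left 120°, forward 11.1 m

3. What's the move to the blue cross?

turn left 86°, forward 2.8 m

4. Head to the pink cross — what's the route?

turn left 137°, forward 7.3 m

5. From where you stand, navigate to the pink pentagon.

turn left 159°, forward 8.4 m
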